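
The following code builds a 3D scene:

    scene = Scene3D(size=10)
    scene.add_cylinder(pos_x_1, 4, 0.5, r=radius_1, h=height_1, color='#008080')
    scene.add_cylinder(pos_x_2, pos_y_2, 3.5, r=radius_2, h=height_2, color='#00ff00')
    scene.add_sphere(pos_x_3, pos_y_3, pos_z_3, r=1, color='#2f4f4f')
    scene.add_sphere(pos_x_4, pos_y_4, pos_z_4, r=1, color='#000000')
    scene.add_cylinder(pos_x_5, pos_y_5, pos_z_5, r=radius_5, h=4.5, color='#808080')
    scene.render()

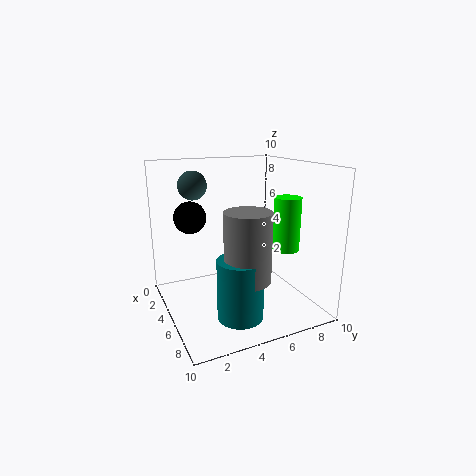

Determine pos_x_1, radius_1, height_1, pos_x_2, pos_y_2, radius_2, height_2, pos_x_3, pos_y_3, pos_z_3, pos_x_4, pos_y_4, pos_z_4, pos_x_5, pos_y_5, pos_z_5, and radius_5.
pos_x_1 = 7.5
radius_1 = 1.5
height_1 = 4
pos_x_2 = 5
pos_y_2 = 9
radius_2 = 1
height_2 = 4
pos_x_3 = 3
pos_y_3 = 2.5
pos_z_3 = 8.5
pos_x_4 = 5.5
pos_y_4 = 1.5
pos_z_4 = 7
pos_x_5 = 7.5
pos_y_5 = 4.5
pos_z_5 = 3
radius_5 = 1.5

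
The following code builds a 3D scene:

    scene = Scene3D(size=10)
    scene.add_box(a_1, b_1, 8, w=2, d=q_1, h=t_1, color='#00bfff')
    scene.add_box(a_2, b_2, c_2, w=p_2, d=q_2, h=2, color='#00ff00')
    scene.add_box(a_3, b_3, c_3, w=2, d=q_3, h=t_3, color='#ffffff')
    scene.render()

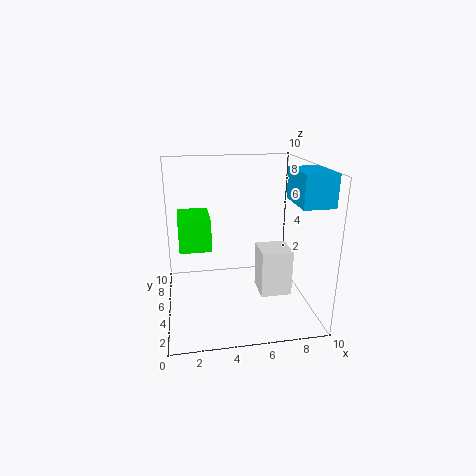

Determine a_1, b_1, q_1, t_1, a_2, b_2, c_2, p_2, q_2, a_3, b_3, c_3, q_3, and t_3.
a_1 = 8, b_1 = 1, q_1 = 3, t_1 = 2, a_2 = 1, b_2 = 3, c_2 = 5, p_2 = 2, q_2 = 3, a_3 = 6, b_3 = 2, c_3 = 2, q_3 = 2, t_3 = 3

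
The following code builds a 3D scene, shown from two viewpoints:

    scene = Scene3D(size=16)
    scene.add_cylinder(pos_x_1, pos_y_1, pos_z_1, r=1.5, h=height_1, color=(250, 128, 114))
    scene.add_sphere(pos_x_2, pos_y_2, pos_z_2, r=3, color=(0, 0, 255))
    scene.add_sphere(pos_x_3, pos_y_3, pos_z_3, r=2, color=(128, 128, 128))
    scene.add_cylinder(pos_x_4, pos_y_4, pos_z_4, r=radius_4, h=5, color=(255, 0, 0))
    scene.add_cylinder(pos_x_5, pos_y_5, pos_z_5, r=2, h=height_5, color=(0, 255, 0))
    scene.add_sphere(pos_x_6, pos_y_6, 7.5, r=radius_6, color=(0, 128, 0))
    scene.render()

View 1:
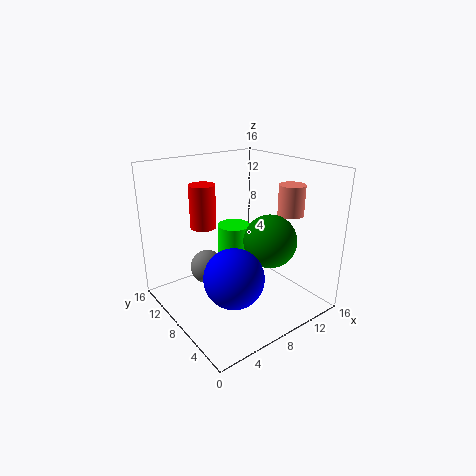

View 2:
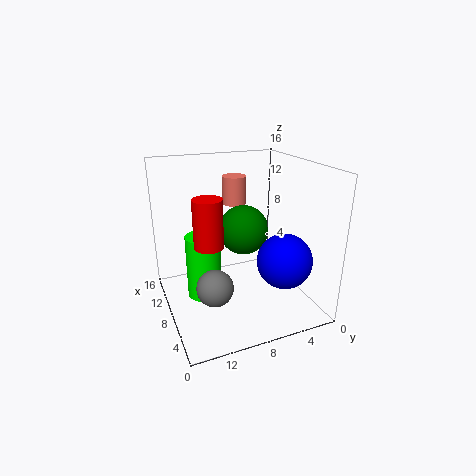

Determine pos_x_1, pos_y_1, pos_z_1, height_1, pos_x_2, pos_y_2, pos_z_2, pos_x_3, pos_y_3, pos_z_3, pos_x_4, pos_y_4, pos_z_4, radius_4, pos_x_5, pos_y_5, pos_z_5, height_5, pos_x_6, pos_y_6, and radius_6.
pos_x_1 = 14
pos_y_1 = 6
pos_z_1 = 10
height_1 = 3.5
pos_x_2 = 4.5
pos_y_2 = 4
pos_z_2 = 6
pos_x_3 = 6
pos_y_3 = 11.5
pos_z_3 = 3.5
pos_x_4 = 6
pos_y_4 = 12
pos_z_4 = 8.5
radius_4 = 1.5
pos_x_5 = 10
pos_y_5 = 11.5
pos_z_5 = 0.5
height_5 = 7.5
pos_x_6 = 11
pos_y_6 = 6
radius_6 = 3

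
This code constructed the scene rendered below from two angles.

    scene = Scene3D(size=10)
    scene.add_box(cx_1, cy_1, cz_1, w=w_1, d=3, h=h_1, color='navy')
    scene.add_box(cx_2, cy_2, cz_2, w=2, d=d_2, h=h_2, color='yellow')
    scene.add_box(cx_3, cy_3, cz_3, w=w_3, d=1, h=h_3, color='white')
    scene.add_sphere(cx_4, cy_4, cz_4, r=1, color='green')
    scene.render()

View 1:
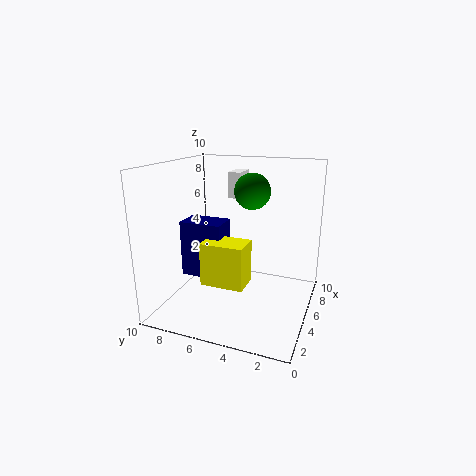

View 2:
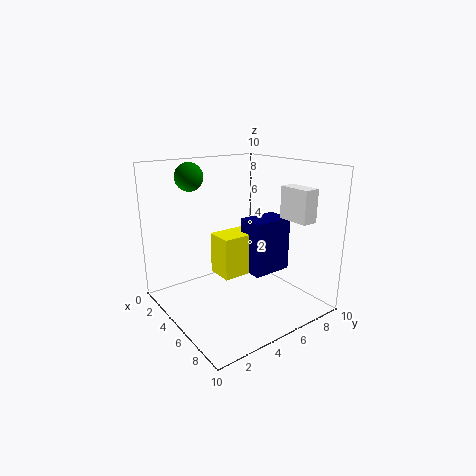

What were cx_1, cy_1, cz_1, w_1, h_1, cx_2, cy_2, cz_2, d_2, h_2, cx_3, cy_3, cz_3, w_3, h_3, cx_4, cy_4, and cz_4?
cx_1 = 4; cy_1 = 6; cz_1 = 2; w_1 = 2; h_1 = 4; cx_2 = 3; cy_2 = 4; cz_2 = 2; d_2 = 3; h_2 = 3; cx_3 = 8; cy_3 = 6; cz_3 = 7; w_3 = 2; h_3 = 2; cx_4 = 2; cy_4 = 3; cz_4 = 9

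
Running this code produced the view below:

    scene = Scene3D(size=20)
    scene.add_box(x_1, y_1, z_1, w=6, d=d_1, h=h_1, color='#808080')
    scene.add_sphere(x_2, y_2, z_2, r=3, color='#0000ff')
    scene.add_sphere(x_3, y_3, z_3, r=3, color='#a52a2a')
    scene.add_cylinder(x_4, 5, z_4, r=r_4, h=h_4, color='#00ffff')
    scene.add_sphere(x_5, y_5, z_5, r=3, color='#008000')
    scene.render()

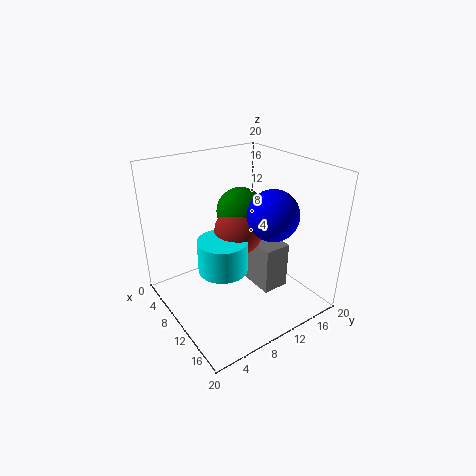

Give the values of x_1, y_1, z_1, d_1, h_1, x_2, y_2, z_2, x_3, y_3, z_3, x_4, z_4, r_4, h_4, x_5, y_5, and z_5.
x_1 = 7, y_1 = 13, z_1 = 1, d_1 = 4, h_1 = 7, x_2 = 17, y_2 = 10, z_2 = 16, x_3 = 13, y_3 = 8, z_3 = 13, x_4 = 14, z_4 = 9, r_4 = 3, h_4 = 4, x_5 = 12, y_5 = 9, z_5 = 15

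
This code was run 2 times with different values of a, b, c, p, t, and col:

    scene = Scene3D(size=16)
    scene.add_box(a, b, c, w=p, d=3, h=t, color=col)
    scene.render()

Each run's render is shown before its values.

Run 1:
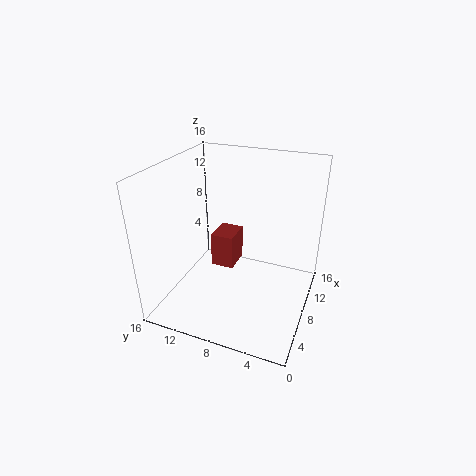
a = 11.5
b = 10.25
c = 1
p = 3.75
t = 4.5
col = 'brown'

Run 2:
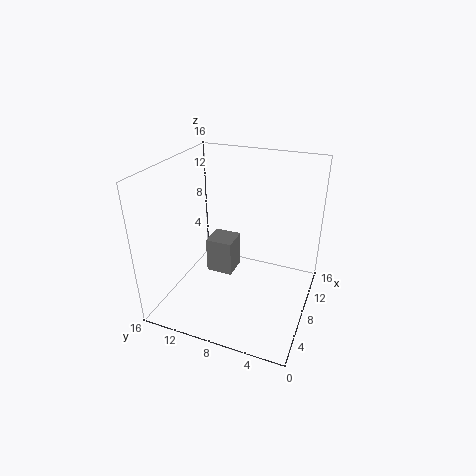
a = 7
b = 8.5
c = 3.5
p = 3
t = 4
col = 'gray'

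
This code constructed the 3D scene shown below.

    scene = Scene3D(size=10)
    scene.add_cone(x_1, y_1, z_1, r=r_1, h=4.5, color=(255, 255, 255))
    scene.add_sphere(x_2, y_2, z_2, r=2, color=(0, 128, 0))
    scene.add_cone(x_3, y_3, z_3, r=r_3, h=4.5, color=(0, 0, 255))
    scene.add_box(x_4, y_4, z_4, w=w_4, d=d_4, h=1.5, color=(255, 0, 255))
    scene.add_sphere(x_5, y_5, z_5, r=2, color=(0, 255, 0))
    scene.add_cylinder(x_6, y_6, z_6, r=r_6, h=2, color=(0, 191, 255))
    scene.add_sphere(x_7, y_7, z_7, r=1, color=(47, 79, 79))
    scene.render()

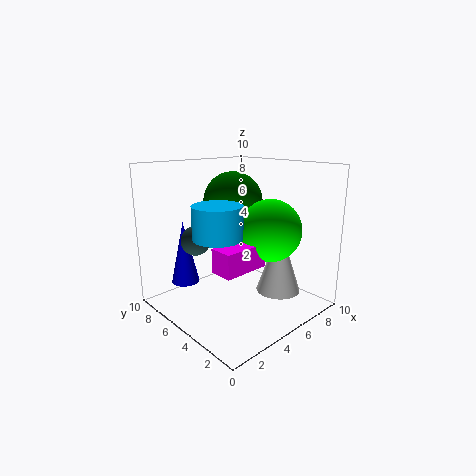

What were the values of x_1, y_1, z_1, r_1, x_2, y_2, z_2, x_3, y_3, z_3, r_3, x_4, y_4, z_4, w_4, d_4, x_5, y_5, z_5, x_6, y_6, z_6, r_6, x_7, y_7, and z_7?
x_1 = 6.5, y_1 = 2.5, z_1 = 1.5, r_1 = 1.5, x_2 = 5, y_2 = 5.5, z_2 = 7.5, x_3 = 2.5, y_3 = 8, z_3 = 1.5, r_3 = 1, x_4 = 1.5, y_4 = 2, z_4 = 4, w_4 = 3, d_4 = 1.5, x_5 = 5.5, y_5 = 2.5, z_5 = 6, x_6 = 2, y_6 = 3.5, z_6 = 6, r_6 = 1.5, x_7 = 2.5, y_7 = 6.5, z_7 = 5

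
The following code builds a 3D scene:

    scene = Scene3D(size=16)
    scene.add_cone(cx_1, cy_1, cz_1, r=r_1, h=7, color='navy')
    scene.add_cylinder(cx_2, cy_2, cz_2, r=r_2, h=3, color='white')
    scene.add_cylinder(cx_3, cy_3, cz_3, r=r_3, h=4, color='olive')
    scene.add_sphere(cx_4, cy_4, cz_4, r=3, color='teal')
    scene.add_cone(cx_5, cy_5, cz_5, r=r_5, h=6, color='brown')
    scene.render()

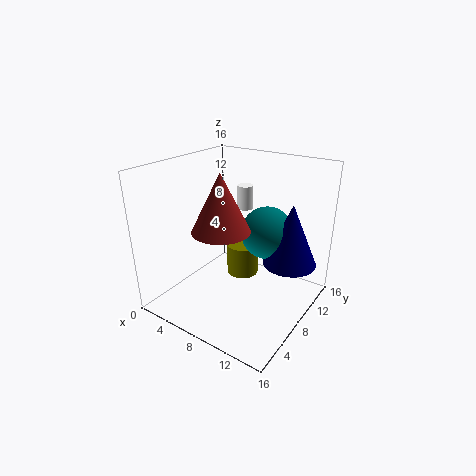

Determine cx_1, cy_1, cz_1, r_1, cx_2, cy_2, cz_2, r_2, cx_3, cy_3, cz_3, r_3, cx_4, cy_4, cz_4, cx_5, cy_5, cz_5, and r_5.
cx_1 = 13, cy_1 = 11, cz_1 = 5, r_1 = 3, cx_2 = 5, cy_2 = 14, cz_2 = 9, r_2 = 1, cx_3 = 6, cy_3 = 12, cz_3 = 1, r_3 = 2, cx_4 = 10, cy_4 = 11, cz_4 = 8, cx_5 = 8, cy_5 = 5, cz_5 = 10, r_5 = 3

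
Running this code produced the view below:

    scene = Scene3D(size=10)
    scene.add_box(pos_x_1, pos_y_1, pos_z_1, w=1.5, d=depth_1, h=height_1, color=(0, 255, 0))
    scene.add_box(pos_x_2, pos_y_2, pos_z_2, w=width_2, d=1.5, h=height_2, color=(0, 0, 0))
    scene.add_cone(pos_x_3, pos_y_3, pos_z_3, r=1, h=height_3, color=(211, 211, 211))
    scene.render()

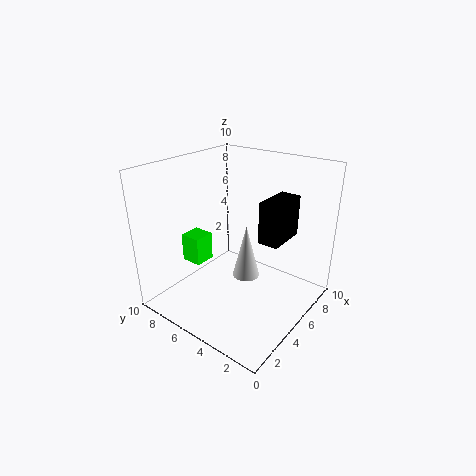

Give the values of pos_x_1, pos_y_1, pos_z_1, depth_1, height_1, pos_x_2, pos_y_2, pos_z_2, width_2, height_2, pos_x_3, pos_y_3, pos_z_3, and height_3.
pos_x_1 = 3, pos_y_1 = 7, pos_z_1 = 3, depth_1 = 1.5, height_1 = 2, pos_x_2 = 6, pos_y_2 = 2.5, pos_z_2 = 4.5, width_2 = 3, height_2 = 3, pos_x_3 = 6, pos_y_3 = 5, pos_z_3 = 1.5, height_3 = 4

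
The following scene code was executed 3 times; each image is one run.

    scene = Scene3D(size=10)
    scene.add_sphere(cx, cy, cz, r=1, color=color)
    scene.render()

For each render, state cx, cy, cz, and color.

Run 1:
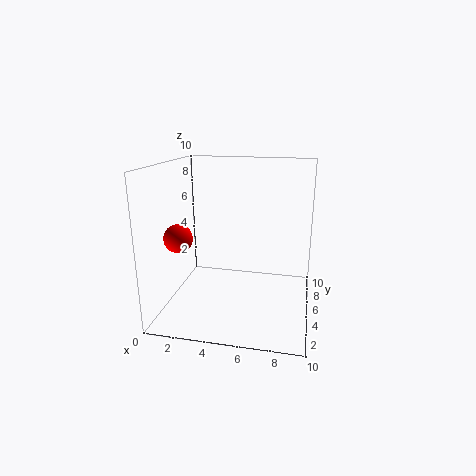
cx = 1; cy = 4; cz = 5; color = 'red'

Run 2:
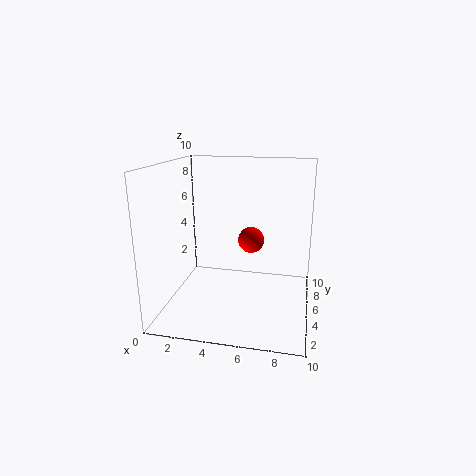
cx = 5.5; cy = 7.5; cz = 4; color = 'red'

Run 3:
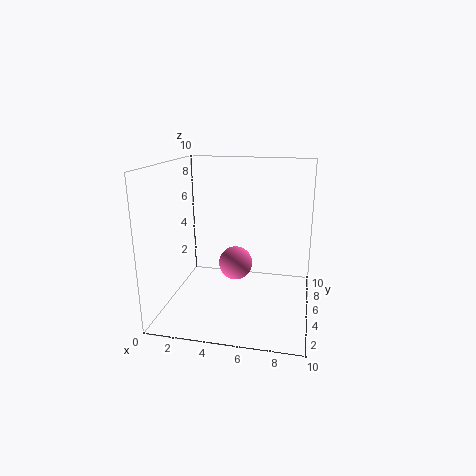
cx = 5.5; cy = 2; cz = 4.5; color = 'hotpink'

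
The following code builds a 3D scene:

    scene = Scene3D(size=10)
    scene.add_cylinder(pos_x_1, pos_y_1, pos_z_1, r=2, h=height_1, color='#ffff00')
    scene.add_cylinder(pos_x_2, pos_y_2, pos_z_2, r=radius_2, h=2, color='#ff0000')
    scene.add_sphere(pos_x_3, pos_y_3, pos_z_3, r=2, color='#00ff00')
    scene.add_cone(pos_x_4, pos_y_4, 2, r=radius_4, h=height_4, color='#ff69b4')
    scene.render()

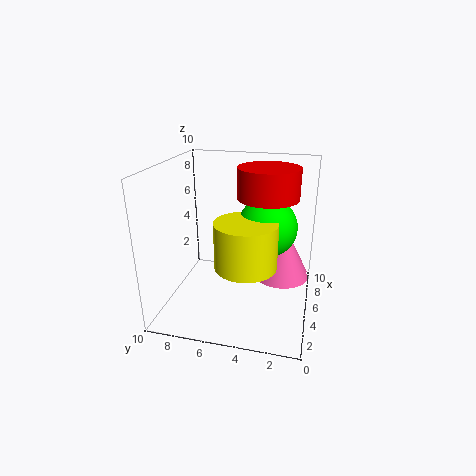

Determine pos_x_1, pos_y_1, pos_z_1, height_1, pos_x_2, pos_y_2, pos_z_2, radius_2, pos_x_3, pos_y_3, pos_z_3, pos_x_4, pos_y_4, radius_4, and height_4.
pos_x_1 = 3
pos_y_1 = 4
pos_z_1 = 4
height_1 = 3
pos_x_2 = 5
pos_y_2 = 3
pos_z_2 = 8
radius_2 = 2
pos_x_3 = 5
pos_y_3 = 3
pos_z_3 = 6
pos_x_4 = 6
pos_y_4 = 2
radius_4 = 2
height_4 = 4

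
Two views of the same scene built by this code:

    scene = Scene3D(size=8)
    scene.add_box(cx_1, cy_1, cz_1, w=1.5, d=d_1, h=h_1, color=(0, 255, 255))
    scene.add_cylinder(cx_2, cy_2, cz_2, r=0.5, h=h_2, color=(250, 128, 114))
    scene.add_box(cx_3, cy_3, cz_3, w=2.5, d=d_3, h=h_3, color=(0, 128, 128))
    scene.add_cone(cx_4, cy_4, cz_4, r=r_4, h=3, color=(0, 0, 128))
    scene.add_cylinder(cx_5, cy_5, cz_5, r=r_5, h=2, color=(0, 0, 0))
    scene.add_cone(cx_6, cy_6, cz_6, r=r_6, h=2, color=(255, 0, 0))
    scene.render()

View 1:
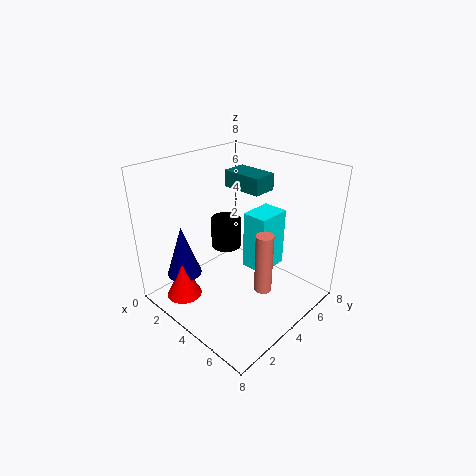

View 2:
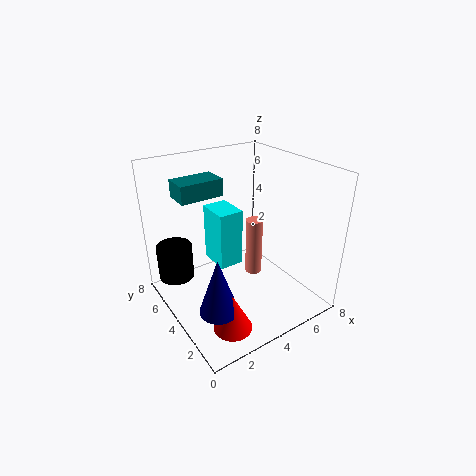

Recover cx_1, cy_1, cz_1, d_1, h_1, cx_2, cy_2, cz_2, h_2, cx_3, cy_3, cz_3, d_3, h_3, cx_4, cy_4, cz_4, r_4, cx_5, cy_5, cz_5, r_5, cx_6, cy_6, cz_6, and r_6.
cx_1 = 3.5; cy_1 = 5; cz_1 = 1.5; d_1 = 2; h_1 = 3.5; cx_2 = 5.5; cy_2 = 4.5; cz_2 = 1; h_2 = 3.5; cx_3 = 1.5; cy_3 = 5.5; cz_3 = 6; d_3 = 1.5; h_3 = 1; cx_4 = 1.5; cy_4 = 2; cz_4 = 1.5; r_4 = 1; cx_5 = 1; cy_5 = 6; cz_5 = 1.5; r_5 = 1; cx_6 = 2; cy_6 = 1.5; cz_6 = 0.5; r_6 = 1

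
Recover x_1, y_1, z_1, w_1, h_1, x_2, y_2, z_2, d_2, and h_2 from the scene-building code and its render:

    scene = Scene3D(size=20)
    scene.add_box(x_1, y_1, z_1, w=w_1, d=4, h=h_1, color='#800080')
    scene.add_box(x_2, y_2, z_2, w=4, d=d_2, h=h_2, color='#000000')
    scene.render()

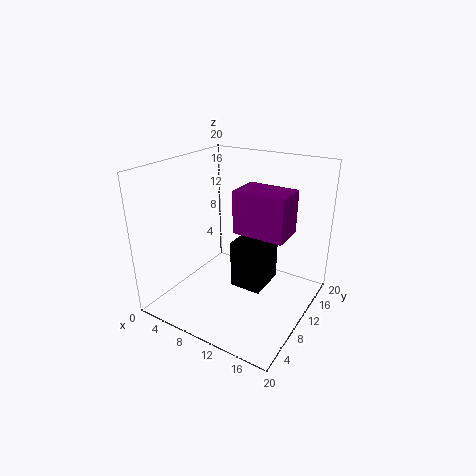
x_1 = 13; y_1 = 4; z_1 = 14; w_1 = 6; h_1 = 5; x_2 = 12; y_2 = 5; z_2 = 6; d_2 = 5; h_2 = 6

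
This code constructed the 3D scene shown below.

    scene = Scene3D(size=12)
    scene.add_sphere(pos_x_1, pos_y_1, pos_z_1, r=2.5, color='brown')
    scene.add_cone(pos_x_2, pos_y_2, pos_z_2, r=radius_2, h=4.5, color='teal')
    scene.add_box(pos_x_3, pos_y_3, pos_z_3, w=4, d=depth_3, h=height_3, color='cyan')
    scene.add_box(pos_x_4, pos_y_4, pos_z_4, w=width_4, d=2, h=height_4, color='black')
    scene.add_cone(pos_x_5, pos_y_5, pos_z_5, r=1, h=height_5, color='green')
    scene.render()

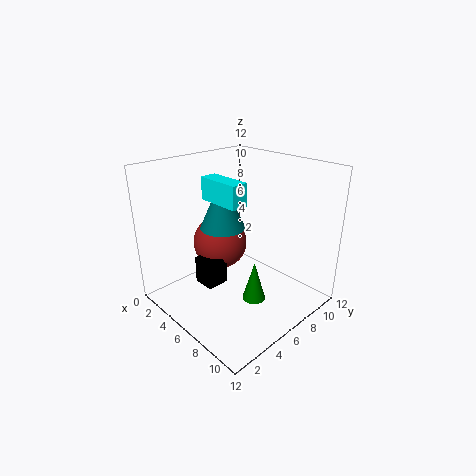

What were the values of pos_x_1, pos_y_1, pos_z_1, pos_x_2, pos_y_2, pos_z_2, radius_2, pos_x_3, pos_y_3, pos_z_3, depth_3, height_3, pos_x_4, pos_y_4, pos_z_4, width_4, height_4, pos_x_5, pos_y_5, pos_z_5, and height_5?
pos_x_1 = 2.5, pos_y_1 = 7, pos_z_1 = 4, pos_x_2 = 3.5, pos_y_2 = 6.5, pos_z_2 = 6, radius_2 = 2, pos_x_3 = 2, pos_y_3 = 5.5, pos_z_3 = 8.5, depth_3 = 1.5, height_3 = 2, pos_x_4 = 2.5, pos_y_4 = 4, pos_z_4 = 1, width_4 = 2, height_4 = 2.5, pos_x_5 = 7.5, pos_y_5 = 6.5, pos_z_5 = 0.5, height_5 = 3.5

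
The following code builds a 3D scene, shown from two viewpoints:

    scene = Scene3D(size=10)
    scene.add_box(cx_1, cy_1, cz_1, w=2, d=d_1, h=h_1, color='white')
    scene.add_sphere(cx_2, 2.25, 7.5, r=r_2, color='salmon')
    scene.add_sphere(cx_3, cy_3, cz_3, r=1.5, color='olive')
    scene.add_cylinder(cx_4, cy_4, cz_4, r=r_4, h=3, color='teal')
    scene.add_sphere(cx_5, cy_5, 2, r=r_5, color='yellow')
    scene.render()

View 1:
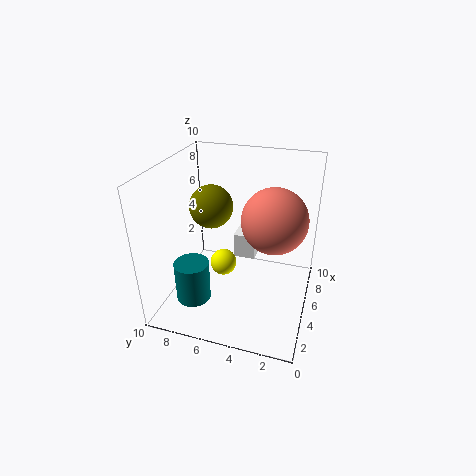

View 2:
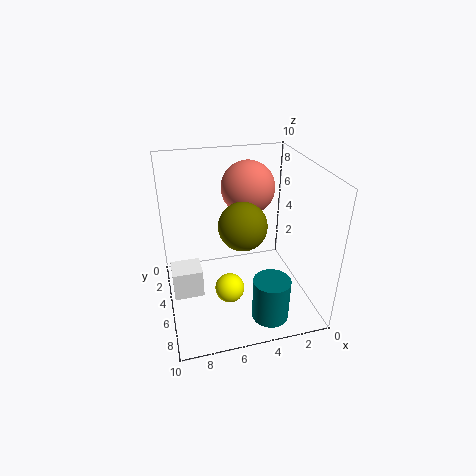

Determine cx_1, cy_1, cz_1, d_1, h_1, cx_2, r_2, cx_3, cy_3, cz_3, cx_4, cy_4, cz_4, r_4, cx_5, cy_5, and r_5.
cx_1 = 7.75, cy_1 = 4.5, cz_1 = 1.5, d_1 = 1.75, h_1 = 2, cx_2 = 3.5, r_2 = 2, cx_3 = 5.25, cy_3 = 7, cz_3 = 7, cx_4 = 3.5, cy_4 = 8, cz_4 = 0.25, r_4 = 1.25, cx_5 = 6, cy_5 = 6.5, r_5 = 1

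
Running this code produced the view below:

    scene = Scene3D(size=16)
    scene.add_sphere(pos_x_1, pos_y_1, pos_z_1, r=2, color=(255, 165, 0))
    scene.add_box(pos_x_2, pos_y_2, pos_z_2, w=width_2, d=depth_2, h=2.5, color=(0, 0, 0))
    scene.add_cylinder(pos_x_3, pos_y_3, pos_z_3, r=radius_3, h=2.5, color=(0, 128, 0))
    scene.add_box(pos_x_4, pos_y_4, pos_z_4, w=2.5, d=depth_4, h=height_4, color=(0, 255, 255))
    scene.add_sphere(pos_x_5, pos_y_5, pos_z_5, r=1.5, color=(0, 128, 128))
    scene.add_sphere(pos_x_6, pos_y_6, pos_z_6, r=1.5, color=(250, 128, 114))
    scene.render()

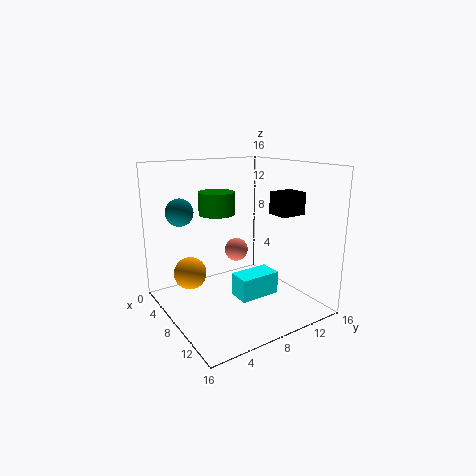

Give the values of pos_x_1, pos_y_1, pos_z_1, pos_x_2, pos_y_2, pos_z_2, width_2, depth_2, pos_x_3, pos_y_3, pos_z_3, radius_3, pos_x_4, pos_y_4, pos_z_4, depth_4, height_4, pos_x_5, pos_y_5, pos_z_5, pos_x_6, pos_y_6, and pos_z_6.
pos_x_1 = 2.5, pos_y_1 = 4.5, pos_z_1 = 2.5, pos_x_2 = 9, pos_y_2 = 11.5, pos_z_2 = 10.5, width_2 = 2.5, depth_2 = 3, pos_x_3 = 6, pos_y_3 = 6.5, pos_z_3 = 10.5, radius_3 = 2, pos_x_4 = 9, pos_y_4 = 6.5, pos_z_4 = 2, depth_4 = 4.5, height_4 = 2.5, pos_x_5 = 5, pos_y_5 = 2.5, pos_z_5 = 11, pos_x_6 = 3, pos_y_6 = 11, pos_z_6 = 4.5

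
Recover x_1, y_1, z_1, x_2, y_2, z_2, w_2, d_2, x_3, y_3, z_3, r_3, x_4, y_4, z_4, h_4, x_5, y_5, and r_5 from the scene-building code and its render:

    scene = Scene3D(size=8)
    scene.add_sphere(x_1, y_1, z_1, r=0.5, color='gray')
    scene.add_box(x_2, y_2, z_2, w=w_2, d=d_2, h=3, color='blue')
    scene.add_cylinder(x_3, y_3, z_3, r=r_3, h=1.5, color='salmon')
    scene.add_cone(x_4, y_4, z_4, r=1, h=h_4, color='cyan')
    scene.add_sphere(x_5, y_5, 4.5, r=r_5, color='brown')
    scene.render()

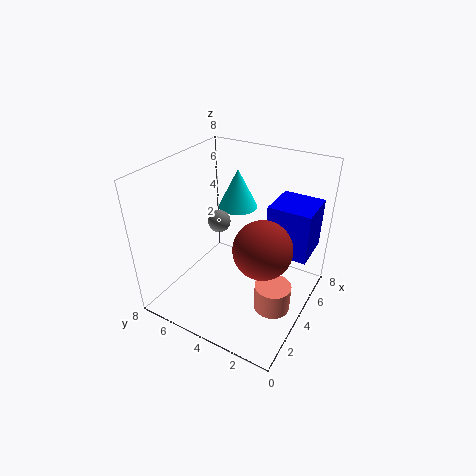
x_1 = 1.5, y_1 = 3.5, z_1 = 6.5, x_2 = 5.5, y_2 = 0.5, z_2 = 2.5, w_2 = 2.5, d_2 = 2.5, x_3 = 3.5, y_3 = 1.5, z_3 = 0.5, r_3 = 1, x_4 = 4, y_4 = 4, z_4 = 6, h_4 = 2, x_5 = 3, y_5 = 2, r_5 = 1.5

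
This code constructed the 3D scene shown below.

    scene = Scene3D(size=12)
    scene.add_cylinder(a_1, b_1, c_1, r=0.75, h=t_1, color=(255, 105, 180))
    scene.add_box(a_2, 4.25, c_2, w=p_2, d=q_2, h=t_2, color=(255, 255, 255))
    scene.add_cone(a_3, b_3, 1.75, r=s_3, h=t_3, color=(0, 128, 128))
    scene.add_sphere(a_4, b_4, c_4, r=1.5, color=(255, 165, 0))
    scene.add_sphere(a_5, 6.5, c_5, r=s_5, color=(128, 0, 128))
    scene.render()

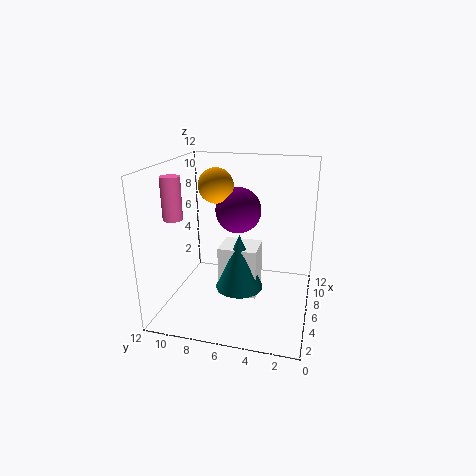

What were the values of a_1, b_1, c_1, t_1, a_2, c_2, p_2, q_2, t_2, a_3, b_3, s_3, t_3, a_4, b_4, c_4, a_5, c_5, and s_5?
a_1 = 3
b_1 = 10.25
c_1 = 8.25
t_1 = 3.25
a_2 = 5
c_2 = 1
p_2 = 2.75
q_2 = 3.25
t_2 = 4.25
a_3 = 5.5
b_3 = 5.75
s_3 = 2
t_3 = 4.75
a_4 = 7.25
b_4 = 8.25
c_4 = 10
a_5 = 8
c_5 = 7.75
s_5 = 2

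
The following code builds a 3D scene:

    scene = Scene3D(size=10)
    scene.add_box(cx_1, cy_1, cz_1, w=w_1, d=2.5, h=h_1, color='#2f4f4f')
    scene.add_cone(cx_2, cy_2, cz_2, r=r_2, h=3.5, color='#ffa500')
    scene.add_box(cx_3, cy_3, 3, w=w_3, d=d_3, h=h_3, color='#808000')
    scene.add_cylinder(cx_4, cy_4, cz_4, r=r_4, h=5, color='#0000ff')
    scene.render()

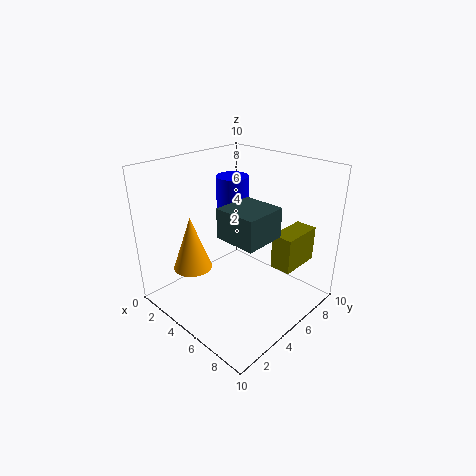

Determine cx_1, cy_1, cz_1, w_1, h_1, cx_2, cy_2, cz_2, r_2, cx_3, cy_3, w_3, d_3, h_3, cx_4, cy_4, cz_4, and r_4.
cx_1 = 6.75; cy_1 = 1.5; cz_1 = 7; w_1 = 2.5; h_1 = 1.75; cx_2 = 4; cy_2 = 1.75; cz_2 = 3.75; r_2 = 1.25; cx_3 = 7; cy_3 = 6.25; w_3 = 1.5; d_3 = 3; h_3 = 2.5; cx_4 = 2; cy_4 = 7.5; cz_4 = 3.25; r_4 = 1.25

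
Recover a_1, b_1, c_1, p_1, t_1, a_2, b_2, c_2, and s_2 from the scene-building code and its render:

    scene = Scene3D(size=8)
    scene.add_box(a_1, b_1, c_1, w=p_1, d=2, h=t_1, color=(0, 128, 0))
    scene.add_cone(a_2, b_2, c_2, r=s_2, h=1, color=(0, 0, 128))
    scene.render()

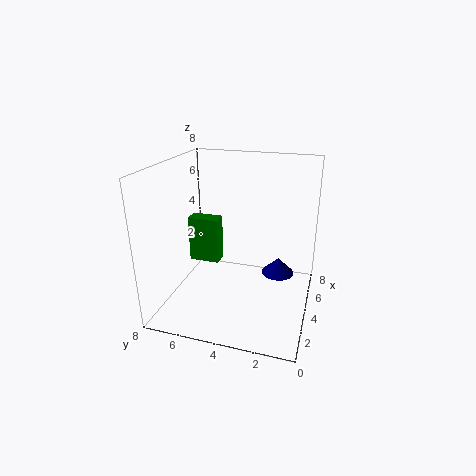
a_1 = 6; b_1 = 6; c_1 = 1; p_1 = 1; t_1 = 3; a_2 = 6; b_2 = 2; c_2 = 1; s_2 = 1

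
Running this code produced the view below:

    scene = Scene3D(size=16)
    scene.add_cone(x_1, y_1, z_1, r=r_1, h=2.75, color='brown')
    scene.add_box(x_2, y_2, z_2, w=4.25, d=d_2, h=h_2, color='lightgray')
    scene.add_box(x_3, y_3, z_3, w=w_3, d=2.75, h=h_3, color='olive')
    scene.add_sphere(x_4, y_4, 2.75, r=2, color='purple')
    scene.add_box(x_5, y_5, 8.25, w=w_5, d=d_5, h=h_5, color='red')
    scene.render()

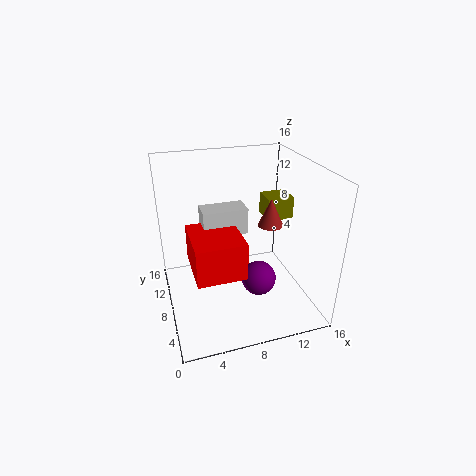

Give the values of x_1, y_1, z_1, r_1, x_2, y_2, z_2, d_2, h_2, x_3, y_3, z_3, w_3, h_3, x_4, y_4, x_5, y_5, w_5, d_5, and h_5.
x_1 = 10.25; y_1 = 4.5; z_1 = 11; r_1 = 1.25; x_2 = 3.5; y_2 = 4; z_2 = 10.75; d_2 = 2.25; h_2 = 2.5; x_3 = 11.5; y_3 = 8; z_3 = 9.5; w_3 = 3; h_3 = 2.5; x_4 = 10.25; y_4 = 7; x_5 = 2; y_5 = 0.25; w_5 = 4.5; d_5 = 5.25; h_5 = 3.5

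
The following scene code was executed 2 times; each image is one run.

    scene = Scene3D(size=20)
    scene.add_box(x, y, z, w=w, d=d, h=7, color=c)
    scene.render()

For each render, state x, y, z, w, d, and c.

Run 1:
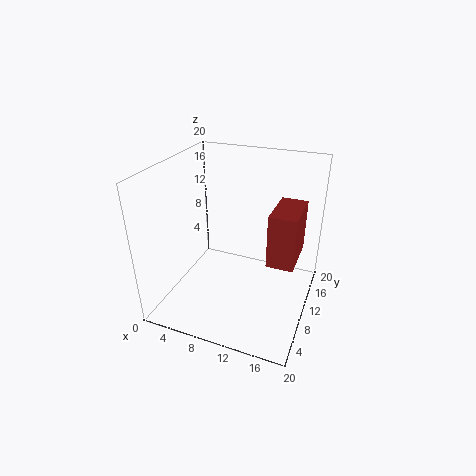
x = 15; y = 7; z = 8.5; w = 3.5; d = 6.5; c = 'brown'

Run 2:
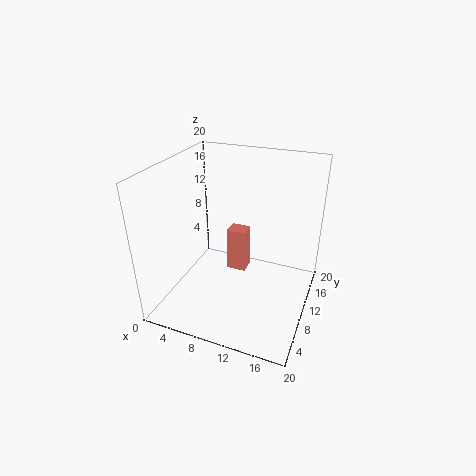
x = 6.5; y = 14; z = 1.5; w = 3; d = 2.5; c = 'salmon'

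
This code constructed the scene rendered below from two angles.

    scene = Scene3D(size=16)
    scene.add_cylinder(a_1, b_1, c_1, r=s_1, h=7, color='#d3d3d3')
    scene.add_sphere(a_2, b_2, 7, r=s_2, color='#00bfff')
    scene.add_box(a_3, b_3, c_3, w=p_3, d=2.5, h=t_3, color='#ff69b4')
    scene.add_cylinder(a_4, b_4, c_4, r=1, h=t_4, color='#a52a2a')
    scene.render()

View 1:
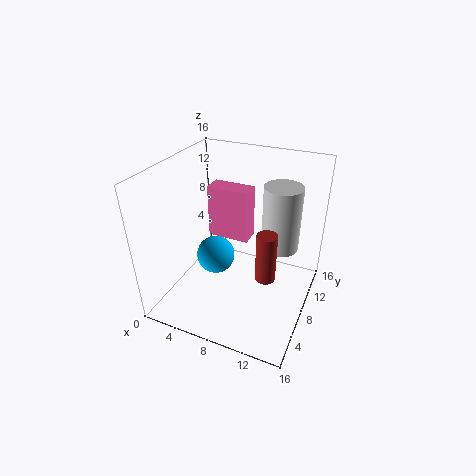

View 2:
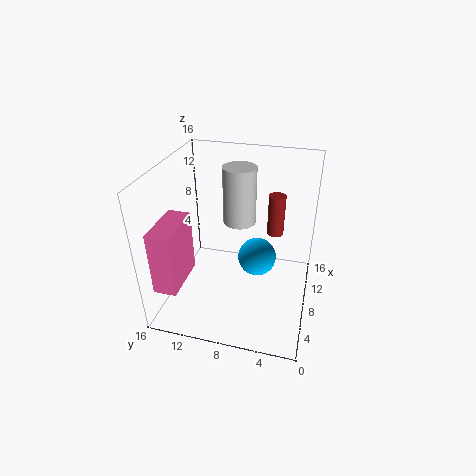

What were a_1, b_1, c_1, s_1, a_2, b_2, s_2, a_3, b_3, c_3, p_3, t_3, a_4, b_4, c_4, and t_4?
a_1 = 12.5, b_1 = 9, c_1 = 7.5, s_1 = 2, a_2 = 6.5, b_2 = 5.5, s_2 = 2, a_3 = 1.5, b_3 = 13, c_3 = 4, p_3 = 5.5, t_3 = 7, a_4 = 12.5, b_4 = 4.5, c_4 = 6.5, t_4 = 5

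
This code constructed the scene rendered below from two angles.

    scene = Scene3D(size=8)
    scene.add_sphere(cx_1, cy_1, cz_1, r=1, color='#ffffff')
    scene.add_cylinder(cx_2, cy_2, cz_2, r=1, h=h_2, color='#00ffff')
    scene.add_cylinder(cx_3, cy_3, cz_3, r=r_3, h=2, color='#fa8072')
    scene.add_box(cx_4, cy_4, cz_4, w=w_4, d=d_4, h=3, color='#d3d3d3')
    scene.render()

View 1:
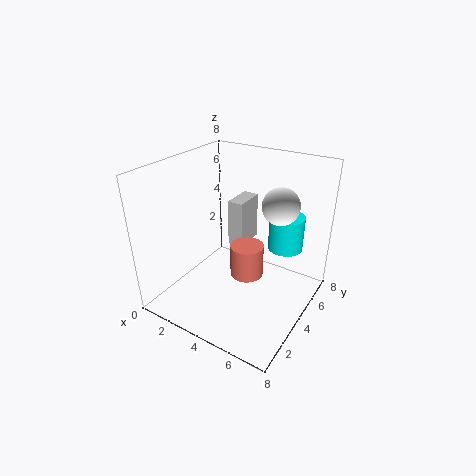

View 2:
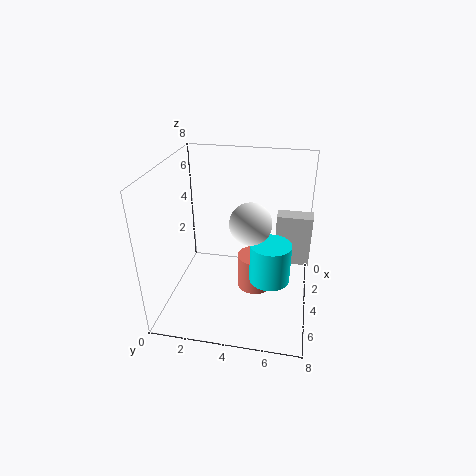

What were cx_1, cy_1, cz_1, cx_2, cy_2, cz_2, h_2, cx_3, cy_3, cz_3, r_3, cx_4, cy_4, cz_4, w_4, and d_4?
cx_1 = 6, cy_1 = 5, cz_1 = 6, cx_2 = 6, cy_2 = 6, cz_2 = 3, h_2 = 2, cx_3 = 4, cy_3 = 5, cz_3 = 1, r_3 = 1, cx_4 = 2, cy_4 = 6, cz_4 = 2, w_4 = 1, d_4 = 2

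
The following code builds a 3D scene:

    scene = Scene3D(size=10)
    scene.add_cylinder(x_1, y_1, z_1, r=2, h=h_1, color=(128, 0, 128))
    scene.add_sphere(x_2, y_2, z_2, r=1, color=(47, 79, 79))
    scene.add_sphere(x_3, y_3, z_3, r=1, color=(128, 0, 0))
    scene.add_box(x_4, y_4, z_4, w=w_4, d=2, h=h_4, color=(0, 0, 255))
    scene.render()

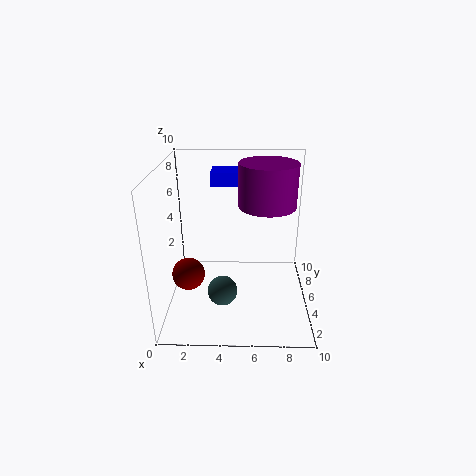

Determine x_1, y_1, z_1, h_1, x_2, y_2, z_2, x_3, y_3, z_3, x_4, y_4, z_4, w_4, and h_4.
x_1 = 7, y_1 = 6, z_1 = 7, h_1 = 3, x_2 = 4, y_2 = 3, z_2 = 2, x_3 = 2, y_3 = 2, z_3 = 4, x_4 = 3, y_4 = 7, z_4 = 8, w_4 = 3, h_4 = 1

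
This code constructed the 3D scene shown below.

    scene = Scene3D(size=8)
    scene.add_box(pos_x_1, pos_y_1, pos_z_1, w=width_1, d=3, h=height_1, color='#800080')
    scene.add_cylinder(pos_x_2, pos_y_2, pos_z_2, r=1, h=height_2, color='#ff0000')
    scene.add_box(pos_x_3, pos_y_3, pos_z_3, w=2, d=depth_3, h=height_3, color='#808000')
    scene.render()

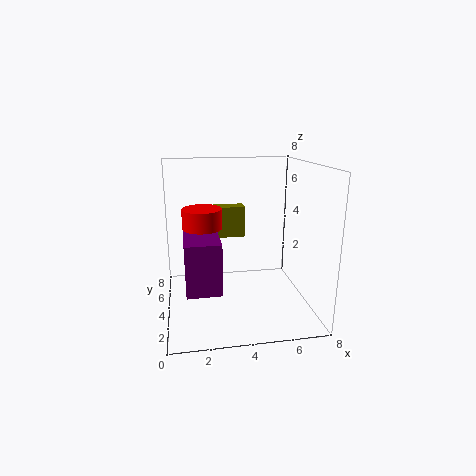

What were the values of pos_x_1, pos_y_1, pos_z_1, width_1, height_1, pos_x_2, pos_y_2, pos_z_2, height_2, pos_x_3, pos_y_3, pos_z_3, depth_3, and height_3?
pos_x_1 = 1; pos_y_1 = 3; pos_z_1 = 1; width_1 = 2; height_1 = 3; pos_x_2 = 2; pos_y_2 = 3; pos_z_2 = 5; height_2 = 1; pos_x_3 = 3; pos_y_3 = 7; pos_z_3 = 3; depth_3 = 1; height_3 = 2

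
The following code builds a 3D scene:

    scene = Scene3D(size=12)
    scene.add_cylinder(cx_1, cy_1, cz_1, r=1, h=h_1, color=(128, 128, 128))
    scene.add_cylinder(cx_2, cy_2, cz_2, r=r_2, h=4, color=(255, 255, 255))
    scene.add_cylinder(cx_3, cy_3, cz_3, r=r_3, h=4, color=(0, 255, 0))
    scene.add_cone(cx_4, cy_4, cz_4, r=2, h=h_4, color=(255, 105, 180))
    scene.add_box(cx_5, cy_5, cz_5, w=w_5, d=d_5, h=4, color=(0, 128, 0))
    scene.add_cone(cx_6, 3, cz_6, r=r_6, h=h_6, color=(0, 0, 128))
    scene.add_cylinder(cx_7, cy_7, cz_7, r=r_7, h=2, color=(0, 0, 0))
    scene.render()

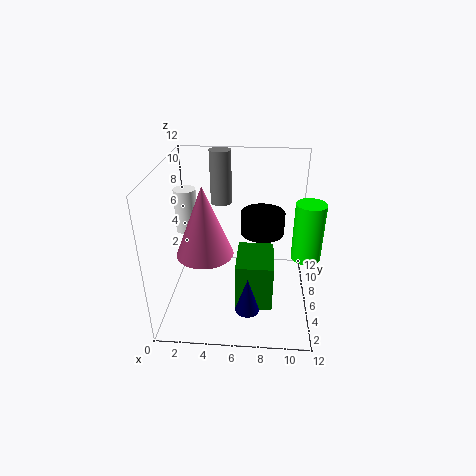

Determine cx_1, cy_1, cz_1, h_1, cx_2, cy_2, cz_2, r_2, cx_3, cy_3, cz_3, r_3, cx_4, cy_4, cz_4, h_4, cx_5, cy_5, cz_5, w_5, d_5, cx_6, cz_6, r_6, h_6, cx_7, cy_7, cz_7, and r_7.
cx_1 = 4, cy_1 = 11, cz_1 = 7, h_1 = 5, cx_2 = 1, cy_2 = 9, cz_2 = 5, r_2 = 1, cx_3 = 11, cy_3 = 2, cz_3 = 7, r_3 = 1, cx_4 = 4, cy_4 = 2, cz_4 = 7, h_4 = 5, cx_5 = 6, cy_5 = 3, cz_5 = 1, w_5 = 3, d_5 = 4, cx_6 = 7, cz_6 = 1, r_6 = 1, h_6 = 3, cx_7 = 8, cy_7 = 9, cz_7 = 5, r_7 = 2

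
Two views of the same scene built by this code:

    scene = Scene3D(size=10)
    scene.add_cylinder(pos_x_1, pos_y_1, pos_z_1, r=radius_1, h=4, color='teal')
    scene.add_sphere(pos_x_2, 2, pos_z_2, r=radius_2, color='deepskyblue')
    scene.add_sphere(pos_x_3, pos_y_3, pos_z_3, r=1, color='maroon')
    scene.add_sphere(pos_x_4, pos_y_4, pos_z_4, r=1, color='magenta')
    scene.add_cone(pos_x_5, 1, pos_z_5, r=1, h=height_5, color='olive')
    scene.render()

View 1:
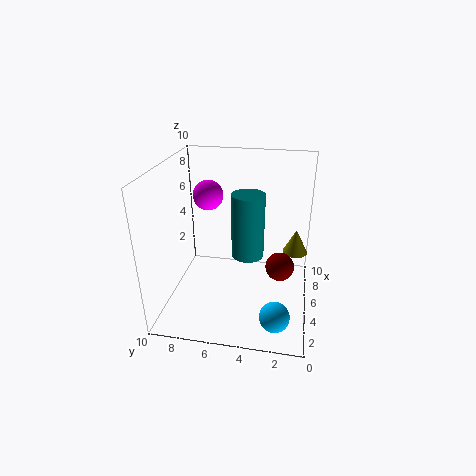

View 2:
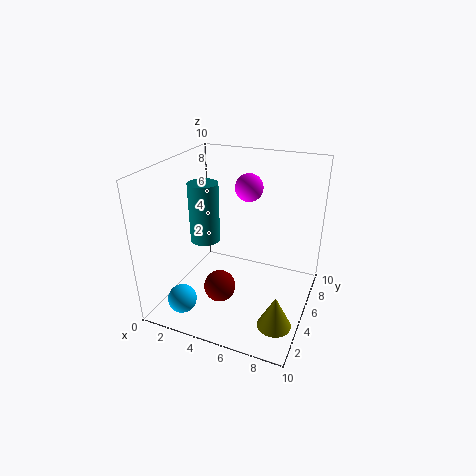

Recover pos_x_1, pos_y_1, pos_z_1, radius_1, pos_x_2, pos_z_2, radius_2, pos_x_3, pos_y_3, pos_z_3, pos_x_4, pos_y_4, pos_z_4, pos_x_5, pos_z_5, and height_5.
pos_x_1 = 3
pos_y_1 = 4
pos_z_1 = 5
radius_1 = 1
pos_x_2 = 2
pos_z_2 = 1
radius_2 = 1
pos_x_3 = 5
pos_y_3 = 2
pos_z_3 = 3
pos_x_4 = 5
pos_y_4 = 7
pos_z_4 = 8
pos_x_5 = 9
pos_z_5 = 2
height_5 = 2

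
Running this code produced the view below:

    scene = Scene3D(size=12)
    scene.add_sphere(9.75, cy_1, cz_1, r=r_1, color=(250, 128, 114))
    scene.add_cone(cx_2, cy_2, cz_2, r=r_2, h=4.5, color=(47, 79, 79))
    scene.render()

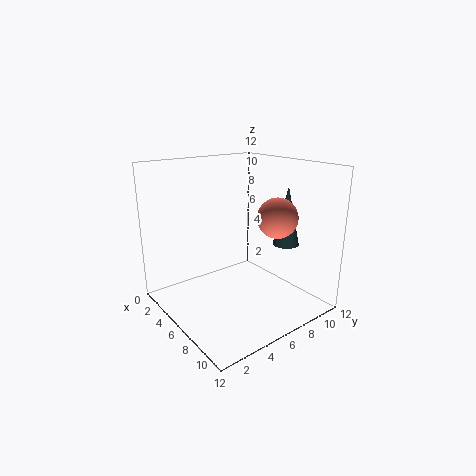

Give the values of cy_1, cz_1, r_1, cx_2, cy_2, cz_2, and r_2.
cy_1 = 6.75
cz_1 = 8.5
r_1 = 1.5
cx_2 = 9.75
cy_2 = 7.75
cz_2 = 6.25
r_2 = 1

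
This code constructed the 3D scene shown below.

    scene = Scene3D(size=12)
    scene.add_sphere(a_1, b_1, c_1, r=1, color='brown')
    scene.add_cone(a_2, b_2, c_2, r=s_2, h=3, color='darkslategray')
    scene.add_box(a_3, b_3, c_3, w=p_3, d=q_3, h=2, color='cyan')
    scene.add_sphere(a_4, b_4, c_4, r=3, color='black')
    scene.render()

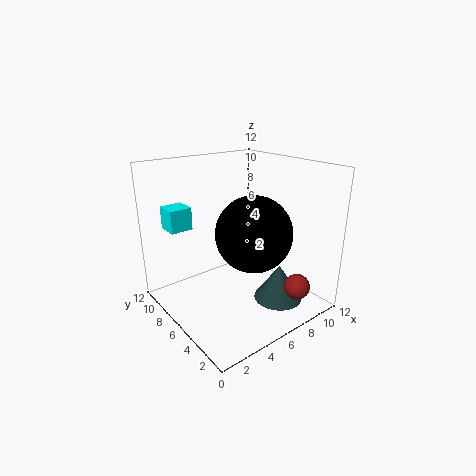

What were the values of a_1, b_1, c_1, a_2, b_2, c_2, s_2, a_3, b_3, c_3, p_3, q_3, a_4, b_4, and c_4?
a_1 = 8
b_1 = 1
c_1 = 3
a_2 = 8
b_2 = 3
c_2 = 1
s_2 = 2
a_3 = 2
b_3 = 10
c_3 = 6
p_3 = 2
q_3 = 2
a_4 = 6
b_4 = 4
c_4 = 7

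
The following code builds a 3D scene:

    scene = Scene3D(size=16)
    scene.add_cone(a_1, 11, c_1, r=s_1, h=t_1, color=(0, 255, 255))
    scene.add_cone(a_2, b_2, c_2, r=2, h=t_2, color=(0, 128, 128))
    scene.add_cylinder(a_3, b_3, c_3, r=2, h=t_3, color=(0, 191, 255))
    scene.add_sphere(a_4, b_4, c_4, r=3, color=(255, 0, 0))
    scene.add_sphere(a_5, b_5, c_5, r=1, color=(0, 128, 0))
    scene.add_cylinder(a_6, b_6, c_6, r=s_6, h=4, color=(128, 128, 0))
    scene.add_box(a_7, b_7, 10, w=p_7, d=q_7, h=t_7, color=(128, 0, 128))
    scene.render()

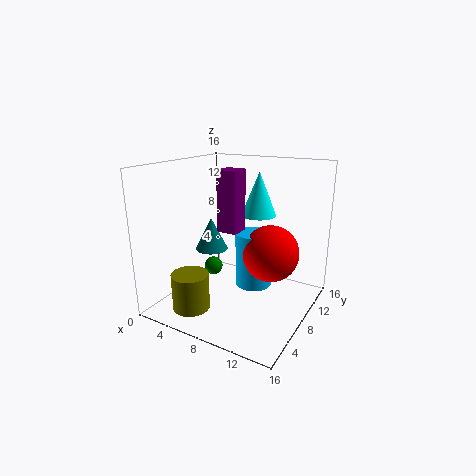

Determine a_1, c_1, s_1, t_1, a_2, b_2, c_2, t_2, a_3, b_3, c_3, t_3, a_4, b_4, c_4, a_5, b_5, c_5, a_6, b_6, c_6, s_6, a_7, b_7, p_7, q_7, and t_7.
a_1 = 9, c_1 = 10, s_1 = 2, t_1 = 5, a_2 = 3, b_2 = 10, c_2 = 5, t_2 = 4, a_3 = 10, b_3 = 8, c_3 = 3, t_3 = 6, a_4 = 12, b_4 = 8, c_4 = 7, a_5 = 6, b_5 = 6, c_5 = 5, a_6 = 5, b_6 = 3, c_6 = 1, s_6 = 2, a_7 = 8, b_7 = 4, p_7 = 2, q_7 = 2, t_7 = 6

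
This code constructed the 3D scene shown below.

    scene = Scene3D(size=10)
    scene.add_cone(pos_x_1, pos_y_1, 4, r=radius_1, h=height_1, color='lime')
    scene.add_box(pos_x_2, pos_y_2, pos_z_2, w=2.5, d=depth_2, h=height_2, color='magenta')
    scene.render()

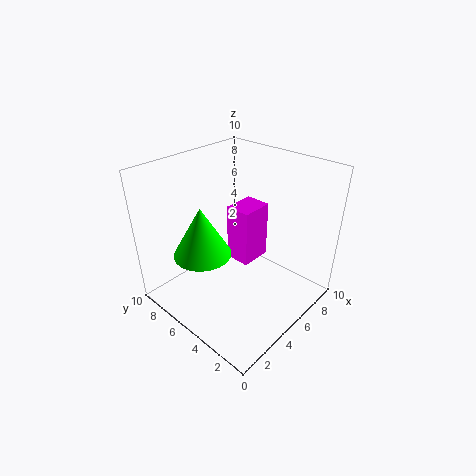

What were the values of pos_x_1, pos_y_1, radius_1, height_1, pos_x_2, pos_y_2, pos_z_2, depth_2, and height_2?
pos_x_1 = 3
pos_y_1 = 6.5
radius_1 = 2
height_1 = 3.5
pos_x_2 = 6.5
pos_y_2 = 5.5
pos_z_2 = 1.5
depth_2 = 2
height_2 = 4.5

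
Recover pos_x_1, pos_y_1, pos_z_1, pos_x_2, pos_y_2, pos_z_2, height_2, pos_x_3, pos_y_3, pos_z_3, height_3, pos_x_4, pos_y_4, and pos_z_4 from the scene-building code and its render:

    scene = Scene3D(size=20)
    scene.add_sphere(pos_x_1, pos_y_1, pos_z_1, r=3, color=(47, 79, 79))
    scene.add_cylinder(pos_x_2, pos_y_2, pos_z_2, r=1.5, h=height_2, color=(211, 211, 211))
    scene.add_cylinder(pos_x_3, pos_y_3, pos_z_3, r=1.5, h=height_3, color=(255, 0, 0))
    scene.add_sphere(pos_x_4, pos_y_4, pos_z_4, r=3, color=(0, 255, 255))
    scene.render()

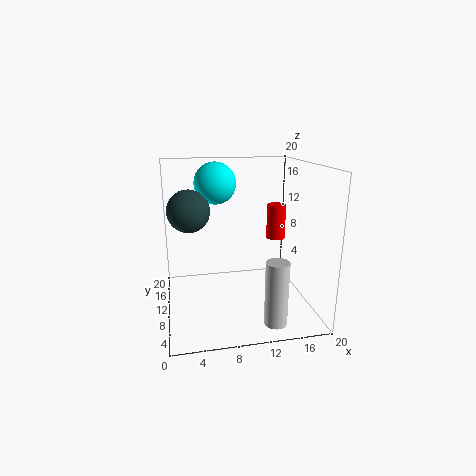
pos_x_1 = 3.5; pos_y_1 = 12.5; pos_z_1 = 13.5; pos_x_2 = 13.5; pos_y_2 = 3; pos_z_2 = 0.5; height_2 = 8.5; pos_x_3 = 17.5; pos_y_3 = 16; pos_z_3 = 7.5; height_3 = 5.5; pos_x_4 = 7.5; pos_y_4 = 14; pos_z_4 = 17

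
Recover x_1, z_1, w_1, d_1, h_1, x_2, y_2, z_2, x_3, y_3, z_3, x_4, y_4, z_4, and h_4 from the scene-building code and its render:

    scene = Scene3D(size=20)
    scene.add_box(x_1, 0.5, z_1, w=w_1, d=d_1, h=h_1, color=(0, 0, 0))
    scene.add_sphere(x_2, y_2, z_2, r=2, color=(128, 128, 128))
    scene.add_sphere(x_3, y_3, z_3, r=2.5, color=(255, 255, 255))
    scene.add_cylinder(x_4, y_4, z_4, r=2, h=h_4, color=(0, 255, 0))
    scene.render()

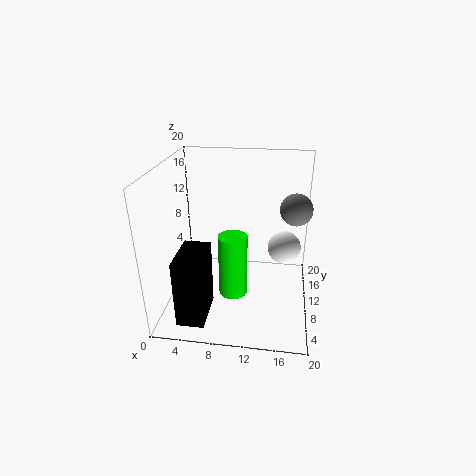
x_1 = 3.5; z_1 = 2; w_1 = 3.5; d_1 = 6; h_1 = 9; x_2 = 17.5; y_2 = 8; z_2 = 15.5; x_3 = 16.5; y_3 = 14.5; z_3 = 6.5; x_4 = 9.5; y_4 = 8.5; z_4 = 2; h_4 = 9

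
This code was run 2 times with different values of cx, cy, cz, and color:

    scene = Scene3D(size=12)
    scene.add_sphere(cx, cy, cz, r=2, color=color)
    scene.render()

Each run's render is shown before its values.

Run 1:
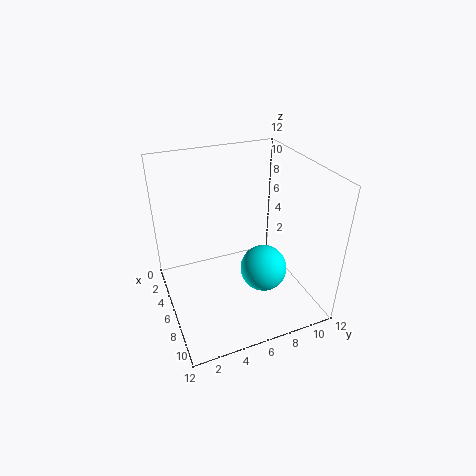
cx = 7
cy = 8
cz = 3
color = 'cyan'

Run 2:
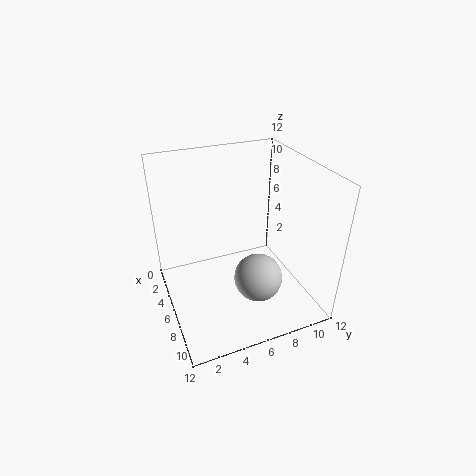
cx = 8
cy = 7
cz = 3
color = 'lightgray'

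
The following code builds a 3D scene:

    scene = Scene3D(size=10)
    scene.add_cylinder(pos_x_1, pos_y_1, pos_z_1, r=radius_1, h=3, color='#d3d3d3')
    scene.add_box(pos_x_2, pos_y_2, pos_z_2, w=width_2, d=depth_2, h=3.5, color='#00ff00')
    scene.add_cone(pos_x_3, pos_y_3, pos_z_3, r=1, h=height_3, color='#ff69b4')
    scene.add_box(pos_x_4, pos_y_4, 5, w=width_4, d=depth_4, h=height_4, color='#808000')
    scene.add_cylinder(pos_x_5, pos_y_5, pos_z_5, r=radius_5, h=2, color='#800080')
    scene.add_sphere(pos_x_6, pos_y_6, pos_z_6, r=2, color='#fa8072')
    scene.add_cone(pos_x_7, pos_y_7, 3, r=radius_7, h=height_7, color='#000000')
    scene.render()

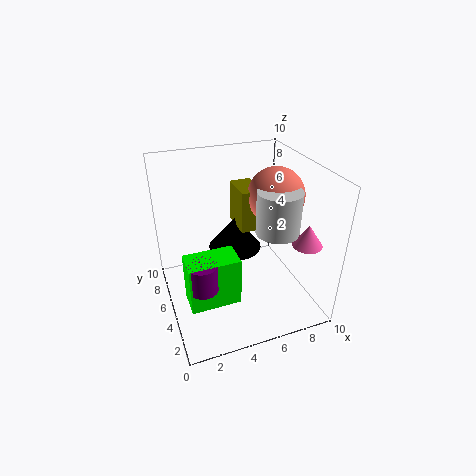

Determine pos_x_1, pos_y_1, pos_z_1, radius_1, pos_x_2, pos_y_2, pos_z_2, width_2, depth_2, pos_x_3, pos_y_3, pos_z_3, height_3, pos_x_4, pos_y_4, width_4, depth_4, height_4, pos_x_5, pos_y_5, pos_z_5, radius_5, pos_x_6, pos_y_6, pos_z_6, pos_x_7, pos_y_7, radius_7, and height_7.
pos_x_1 = 7.5; pos_y_1 = 4; pos_z_1 = 5.5; radius_1 = 1.5; pos_x_2 = 1; pos_y_2 = 3; pos_z_2 = 1; width_2 = 3.5; depth_2 = 2; pos_x_3 = 9; pos_y_3 = 2.5; pos_z_3 = 5; height_3 = 1.5; pos_x_4 = 5.5; pos_y_4 = 5.5; width_4 = 1.5; depth_4 = 2.5; height_4 = 3; pos_x_5 = 2; pos_y_5 = 3.5; pos_z_5 = 2.5; radius_5 = 1; pos_x_6 = 8; pos_y_6 = 5.5; pos_z_6 = 7.5; pos_x_7 = 5.5; pos_y_7 = 7; radius_7 = 2; height_7 = 2.5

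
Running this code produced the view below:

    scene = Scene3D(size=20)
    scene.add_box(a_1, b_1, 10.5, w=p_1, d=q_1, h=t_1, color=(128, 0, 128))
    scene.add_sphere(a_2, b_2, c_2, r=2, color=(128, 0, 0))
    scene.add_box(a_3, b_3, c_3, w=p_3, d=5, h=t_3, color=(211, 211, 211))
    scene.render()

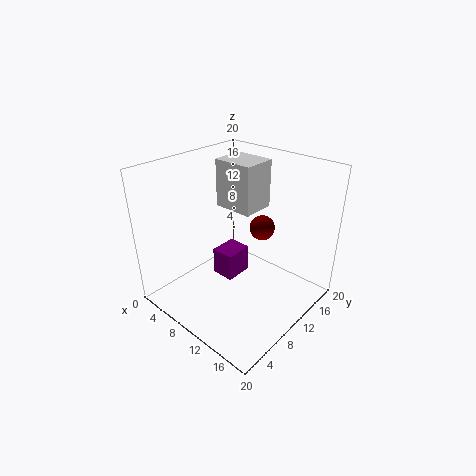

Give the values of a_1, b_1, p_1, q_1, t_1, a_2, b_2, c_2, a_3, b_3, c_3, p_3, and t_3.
a_1 = 13.5
b_1 = 2
p_1 = 2.5
q_1 = 3
t_1 = 3
a_2 = 8.5
b_2 = 17.5
c_2 = 8
a_3 = 4
b_3 = 12
c_3 = 12.5
p_3 = 6
t_3 = 7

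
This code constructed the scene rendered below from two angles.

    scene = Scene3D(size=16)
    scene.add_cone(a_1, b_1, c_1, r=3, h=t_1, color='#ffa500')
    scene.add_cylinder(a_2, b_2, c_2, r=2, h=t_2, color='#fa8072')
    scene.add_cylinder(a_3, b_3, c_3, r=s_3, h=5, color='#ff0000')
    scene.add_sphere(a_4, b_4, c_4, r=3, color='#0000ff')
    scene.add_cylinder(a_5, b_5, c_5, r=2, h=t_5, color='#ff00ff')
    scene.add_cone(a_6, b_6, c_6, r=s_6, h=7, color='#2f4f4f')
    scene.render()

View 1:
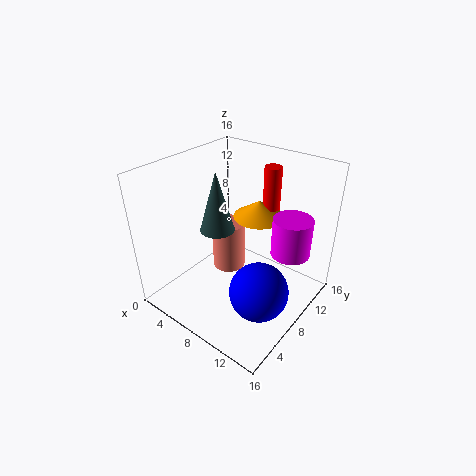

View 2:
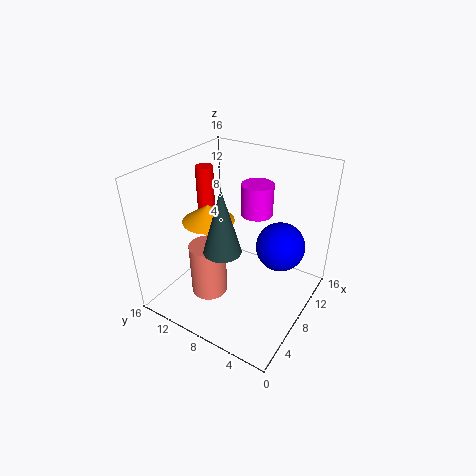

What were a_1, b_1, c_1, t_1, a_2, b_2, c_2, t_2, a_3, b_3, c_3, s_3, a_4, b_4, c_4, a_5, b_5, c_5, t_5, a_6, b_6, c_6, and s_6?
a_1 = 8; b_1 = 12; c_1 = 9; t_1 = 2; a_2 = 5; b_2 = 10; c_2 = 2; t_2 = 6; a_3 = 9; b_3 = 13; c_3 = 10; s_3 = 1; a_4 = 13; b_4 = 5; c_4 = 5; a_5 = 14; b_5 = 9; c_5 = 8; t_5 = 4; a_6 = 5; b_6 = 8; c_6 = 8; s_6 = 2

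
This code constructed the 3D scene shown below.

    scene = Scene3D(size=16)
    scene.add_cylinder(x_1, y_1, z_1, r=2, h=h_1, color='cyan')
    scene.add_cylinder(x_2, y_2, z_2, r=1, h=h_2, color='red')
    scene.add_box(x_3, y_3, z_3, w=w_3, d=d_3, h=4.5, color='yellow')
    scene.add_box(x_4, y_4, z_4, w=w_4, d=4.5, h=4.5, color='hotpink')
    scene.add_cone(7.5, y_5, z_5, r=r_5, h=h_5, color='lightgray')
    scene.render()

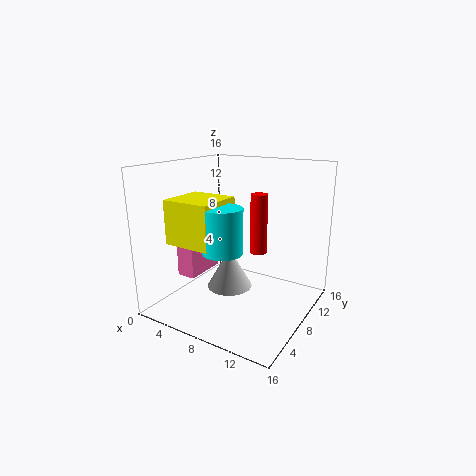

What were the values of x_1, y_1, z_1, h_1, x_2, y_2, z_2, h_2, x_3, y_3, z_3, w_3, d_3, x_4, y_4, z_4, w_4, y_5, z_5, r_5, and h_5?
x_1 = 9, y_1 = 3.5, z_1 = 8, h_1 = 4.5, x_2 = 9, y_2 = 11, z_2 = 5.5, h_2 = 7, x_3 = 3.5, y_3 = 1.5, z_3 = 8.5, w_3 = 5, d_3 = 5, x_4 = 3.5, y_4 = 3, z_4 = 4.5, w_4 = 2, y_5 = 7, z_5 = 2.5, r_5 = 2.5, h_5 = 4.5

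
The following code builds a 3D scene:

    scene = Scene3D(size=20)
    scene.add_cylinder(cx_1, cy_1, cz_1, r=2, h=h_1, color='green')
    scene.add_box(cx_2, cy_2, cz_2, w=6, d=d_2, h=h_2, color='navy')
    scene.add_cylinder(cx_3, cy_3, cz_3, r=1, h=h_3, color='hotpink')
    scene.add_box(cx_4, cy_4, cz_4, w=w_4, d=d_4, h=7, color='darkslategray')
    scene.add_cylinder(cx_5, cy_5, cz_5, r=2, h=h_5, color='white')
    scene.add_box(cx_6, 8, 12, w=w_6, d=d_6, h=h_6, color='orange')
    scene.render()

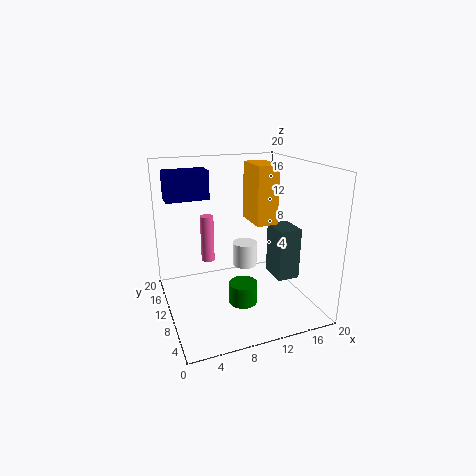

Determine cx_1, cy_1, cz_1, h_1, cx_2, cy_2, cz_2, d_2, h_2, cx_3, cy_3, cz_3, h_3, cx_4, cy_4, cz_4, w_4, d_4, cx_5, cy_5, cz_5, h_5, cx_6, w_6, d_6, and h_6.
cx_1 = 10, cy_1 = 8, cz_1 = 1, h_1 = 3, cx_2 = 1, cy_2 = 13, cz_2 = 15, d_2 = 3, h_2 = 4, cx_3 = 7, cy_3 = 15, cz_3 = 5, h_3 = 7, cx_4 = 14, cy_4 = 5, cz_4 = 5, w_4 = 3, d_4 = 4, cx_5 = 14, cy_5 = 17, cz_5 = 2, h_5 = 4, cx_6 = 12, w_6 = 3, d_6 = 5, h_6 = 8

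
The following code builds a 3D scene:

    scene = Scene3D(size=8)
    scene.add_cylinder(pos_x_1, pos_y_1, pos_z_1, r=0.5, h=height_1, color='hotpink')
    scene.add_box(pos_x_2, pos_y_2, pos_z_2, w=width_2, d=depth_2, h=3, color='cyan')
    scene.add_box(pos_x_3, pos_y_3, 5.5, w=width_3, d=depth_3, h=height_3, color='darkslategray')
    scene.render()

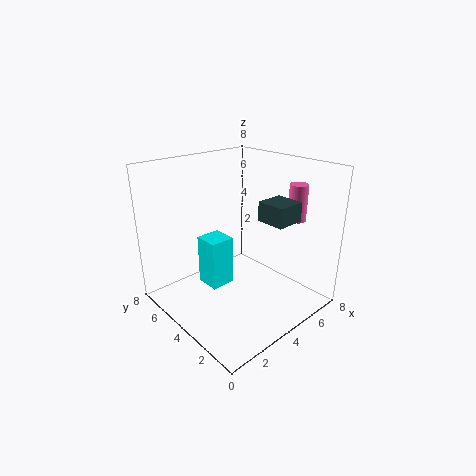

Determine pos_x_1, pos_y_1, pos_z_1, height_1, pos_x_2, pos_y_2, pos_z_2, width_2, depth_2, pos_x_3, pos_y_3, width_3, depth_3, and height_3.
pos_x_1 = 6.5; pos_y_1 = 2; pos_z_1 = 5; height_1 = 2; pos_x_2 = 3; pos_y_2 = 5; pos_z_2 = 0.5; width_2 = 1.5; depth_2 = 1.5; pos_x_3 = 4; pos_y_3 = 1; width_3 = 1.5; depth_3 = 1.5; height_3 = 1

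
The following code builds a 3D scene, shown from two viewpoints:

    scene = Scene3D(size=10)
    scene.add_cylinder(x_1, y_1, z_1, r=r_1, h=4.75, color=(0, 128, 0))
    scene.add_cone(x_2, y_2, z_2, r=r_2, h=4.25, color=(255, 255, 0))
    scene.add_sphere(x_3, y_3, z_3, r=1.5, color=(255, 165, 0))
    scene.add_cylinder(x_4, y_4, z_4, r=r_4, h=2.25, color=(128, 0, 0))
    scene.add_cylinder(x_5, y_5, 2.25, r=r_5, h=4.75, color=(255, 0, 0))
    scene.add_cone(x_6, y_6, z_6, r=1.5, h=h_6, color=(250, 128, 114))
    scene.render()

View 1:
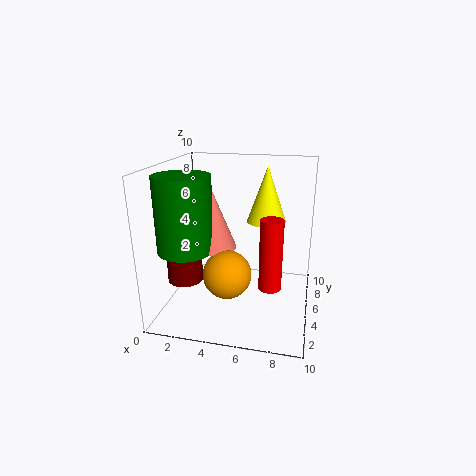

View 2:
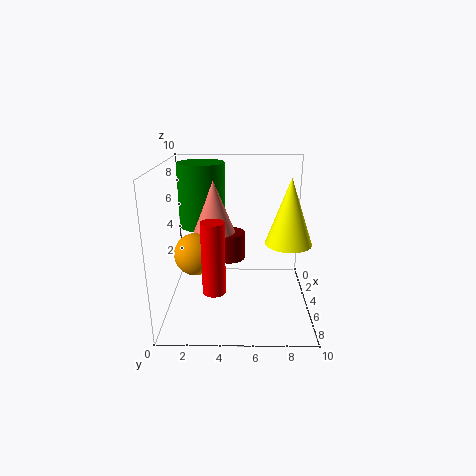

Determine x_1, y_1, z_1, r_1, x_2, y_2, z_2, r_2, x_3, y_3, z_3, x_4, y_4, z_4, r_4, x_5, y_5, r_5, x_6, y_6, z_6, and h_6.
x_1 = 2.25; y_1 = 2.25; z_1 = 5; r_1 = 1.75; x_2 = 6.5; y_2 = 8.25; z_2 = 5.25; r_2 = 1.5; x_3 = 5; y_3 = 2; z_3 = 3.75; x_4 = 1.25; y_4 = 4.25; z_4 = 1.75; r_4 = 1.25; x_5 = 7.5; y_5 = 3.5; r_5 = 0.75; x_6 = 3.75; y_6 = 3.25; z_6 = 5; h_6 = 3.75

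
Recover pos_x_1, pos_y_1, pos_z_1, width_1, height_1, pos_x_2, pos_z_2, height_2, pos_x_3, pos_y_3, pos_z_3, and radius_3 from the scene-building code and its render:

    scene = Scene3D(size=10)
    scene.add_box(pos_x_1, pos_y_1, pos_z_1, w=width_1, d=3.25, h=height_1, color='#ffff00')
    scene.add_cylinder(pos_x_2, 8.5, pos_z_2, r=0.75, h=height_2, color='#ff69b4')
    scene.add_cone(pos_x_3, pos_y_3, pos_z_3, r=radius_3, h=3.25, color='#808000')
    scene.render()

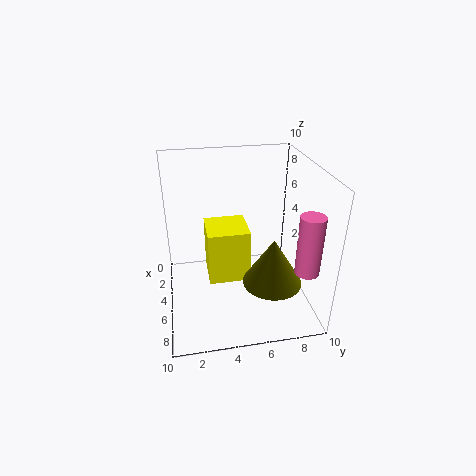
pos_x_1 = 0.5, pos_y_1 = 3, pos_z_1 = 0.25, width_1 = 3.25, height_1 = 4.25, pos_x_2 = 9, pos_z_2 = 4.5, height_2 = 3.75, pos_x_3 = 7, pos_y_3 = 7, pos_z_3 = 2.5, radius_3 = 2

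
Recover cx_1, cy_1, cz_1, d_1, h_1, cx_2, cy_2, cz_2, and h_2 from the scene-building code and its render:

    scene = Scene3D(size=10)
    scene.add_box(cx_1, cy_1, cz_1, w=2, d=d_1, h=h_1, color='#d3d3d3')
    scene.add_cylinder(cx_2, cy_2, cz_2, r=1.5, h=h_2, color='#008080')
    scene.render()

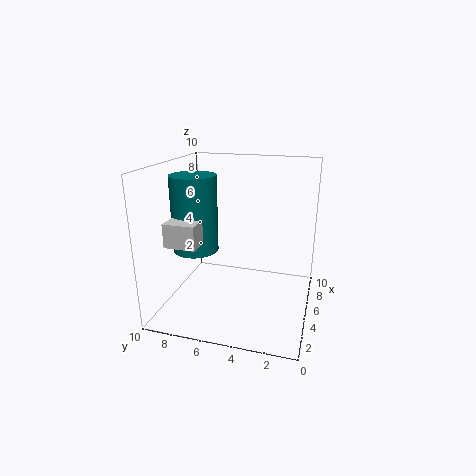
cx_1 = 1, cy_1 = 6.5, cz_1 = 5.5, d_1 = 2, h_1 = 1.5, cx_2 = 3.5, cy_2 = 7.5, cz_2 = 4.5, h_2 = 5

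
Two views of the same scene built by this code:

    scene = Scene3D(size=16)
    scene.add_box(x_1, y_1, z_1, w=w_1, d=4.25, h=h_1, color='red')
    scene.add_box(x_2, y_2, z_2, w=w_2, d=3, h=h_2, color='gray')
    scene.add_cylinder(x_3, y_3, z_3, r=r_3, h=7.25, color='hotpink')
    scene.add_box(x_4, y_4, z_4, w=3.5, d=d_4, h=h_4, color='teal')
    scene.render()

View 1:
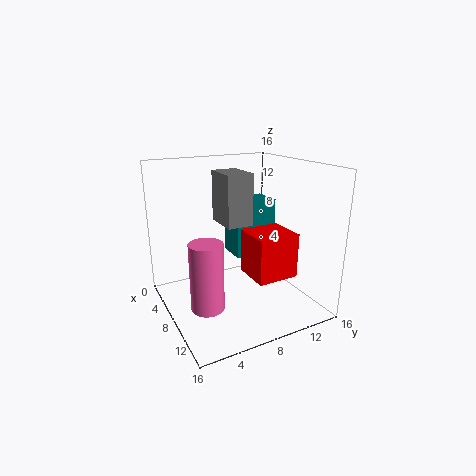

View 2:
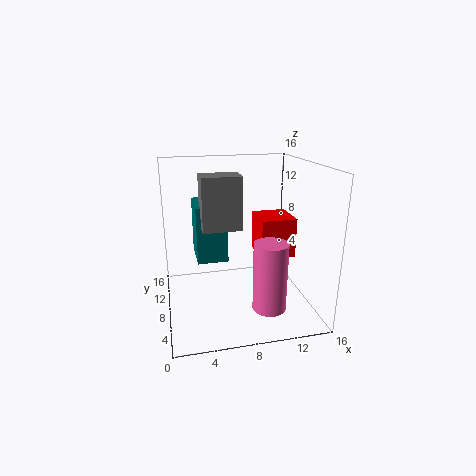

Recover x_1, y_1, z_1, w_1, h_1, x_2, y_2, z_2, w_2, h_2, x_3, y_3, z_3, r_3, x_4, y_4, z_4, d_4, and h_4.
x_1 = 10.5; y_1 = 7; z_1 = 5.5; w_1 = 4; h_1 = 4.5; x_2 = 4; y_2 = 6.75; z_2 = 9.25; w_2 = 4.25; h_2 = 5.75; x_3 = 10.25; y_3 = 3.25; z_3 = 1.75; r_3 = 1.75; x_4 = 3.5; y_4 = 8.5; z_4 = 5; d_4 = 5; h_4 = 6.5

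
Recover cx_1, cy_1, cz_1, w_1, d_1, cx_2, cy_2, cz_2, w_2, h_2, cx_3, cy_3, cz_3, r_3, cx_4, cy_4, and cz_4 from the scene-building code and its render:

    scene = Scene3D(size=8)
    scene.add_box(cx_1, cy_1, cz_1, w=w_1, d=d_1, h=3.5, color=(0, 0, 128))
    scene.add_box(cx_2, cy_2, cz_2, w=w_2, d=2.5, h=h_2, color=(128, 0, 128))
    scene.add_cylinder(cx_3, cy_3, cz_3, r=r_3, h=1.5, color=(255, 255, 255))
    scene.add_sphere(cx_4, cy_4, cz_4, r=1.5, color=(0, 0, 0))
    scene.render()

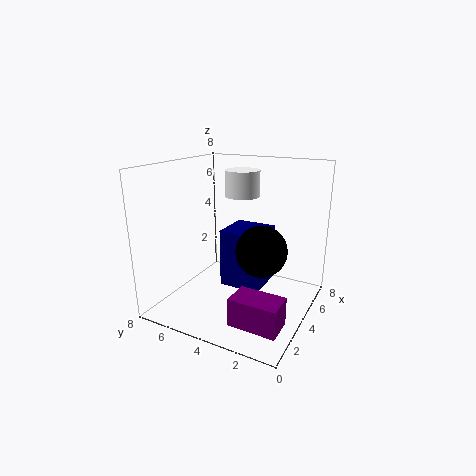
cx_1 = 4.5; cy_1 = 3; cz_1 = 0.5; w_1 = 2.5; d_1 = 2.5; cx_2 = 1; cy_2 = 0.5; cz_2 = 0.5; w_2 = 1.5; h_2 = 1.5; cx_3 = 5.5; cy_3 = 4.5; cz_3 = 6; r_3 = 1; cx_4 = 5; cy_4 = 3; cz_4 = 3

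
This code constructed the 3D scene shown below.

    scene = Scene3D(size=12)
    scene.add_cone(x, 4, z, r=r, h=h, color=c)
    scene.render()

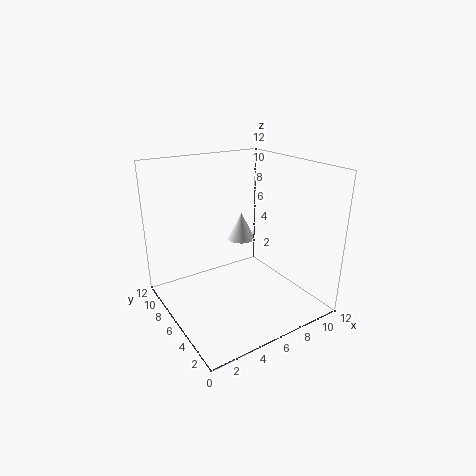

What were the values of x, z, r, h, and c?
x = 5
z = 7
r = 1
h = 2
c = 'white'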